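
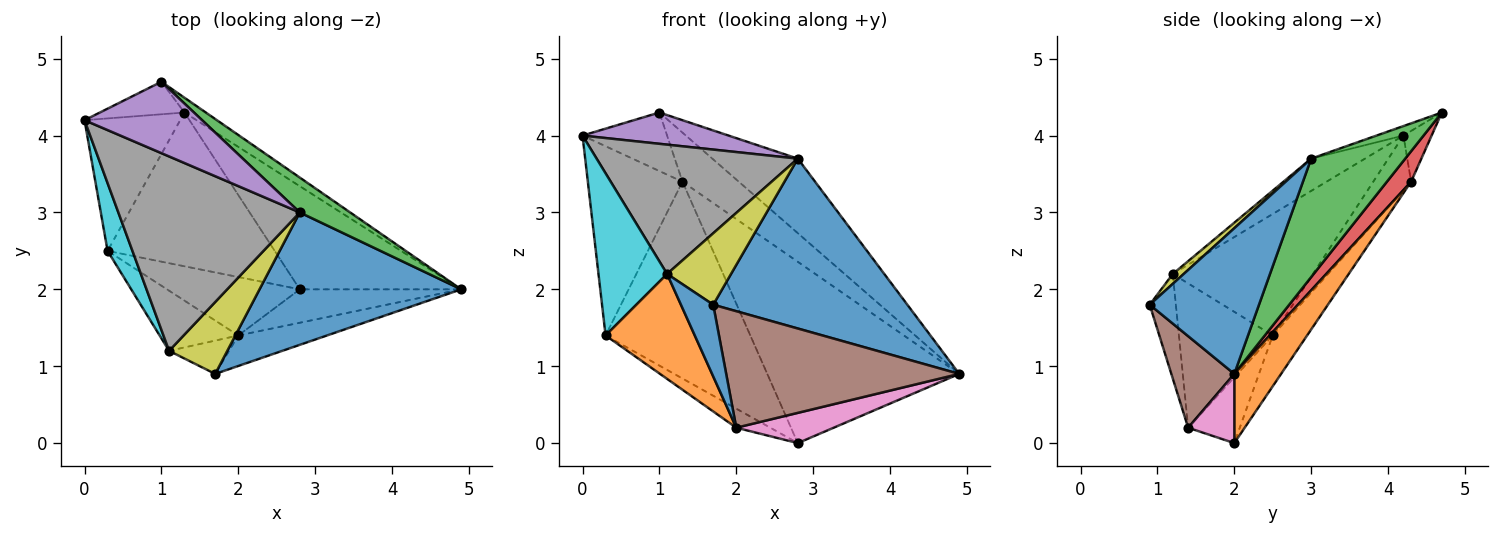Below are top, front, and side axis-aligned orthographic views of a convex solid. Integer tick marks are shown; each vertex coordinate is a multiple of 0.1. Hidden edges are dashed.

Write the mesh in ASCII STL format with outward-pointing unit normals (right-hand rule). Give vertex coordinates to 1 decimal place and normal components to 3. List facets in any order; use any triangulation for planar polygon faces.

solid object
 facet normal 0.406 -0.721 0.562
  outer loop
   vertex 2.8 3.0 3.7
   vertex 1.7 0.9 1.8
   vertex 4.9 2.0 0.9
  endloop
 endfacet
 facet normal 0.207 0.850 -0.484
  outer loop
   vertex 1.3 4.3 3.4
   vertex 4.9 2.0 0.9
   vertex 2.8 2.0 0.0
  endloop
 endfacet
 facet normal -0.311 0.778 -0.545
  outer loop
   vertex 1.3 4.3 3.4
   vertex 0.3 2.5 1.4
   vertex 0.0 4.2 4.0
  endloop
 endfacet
 facet normal -0.184 0.775 -0.605
  outer loop
   vertex 1.3 4.3 3.4
   vertex 2.8 2.0 0.0
   vertex 0.3 2.5 1.4
  endloop
 endfacet
 facet normal -0.426 0.281 -0.860
  outer loop
   vertex 2.0 1.4 0.2
   vertex 0.3 2.5 1.4
   vertex 2.8 2.0 0.0
  endloop
 endfacet
 facet normal 0.253 -0.936 -0.245
  outer loop
   vertex 2.0 1.4 0.2
   vertex 4.9 2.0 0.9
   vertex 1.7 0.9 1.8
  endloop
 endfacet
 facet normal 0.303 -0.639 -0.707
  outer loop
   vertex 2.0 1.4 0.2
   vertex 2.8 2.0 0.0
   vertex 4.9 2.0 0.9
  endloop
 endfacet
 facet normal -0.147 -0.548 0.824
  outer loop
   vertex 1.1 1.2 2.2
   vertex 2.8 3.0 3.7
   vertex 0.0 4.2 4.0
  endloop
 endfacet
 facet normal 0.120 -0.700 0.704
  outer loop
   vertex 1.1 1.2 2.2
   vertex 1.7 0.9 1.8
   vertex 2.8 3.0 3.7
  endloop
 endfacet
 facet normal -0.883 -0.432 0.181
  outer loop
   vertex 1.1 1.2 2.2
   vertex 0.0 4.2 4.0
   vertex 0.3 2.5 1.4
  endloop
 endfacet
 facet normal -0.592 -0.731 -0.339
  outer loop
   vertex 1.1 1.2 2.2
   vertex 2.0 1.4 0.2
   vertex 1.7 0.9 1.8
  endloop
 endfacet
 facet normal -0.674 -0.641 -0.367
  outer loop
   vertex 1.1 1.2 2.2
   vertex 0.3 2.5 1.4
   vertex 2.0 1.4 0.2
  endloop
 endfacet
 facet normal 0.706 0.641 0.300
  outer loop
   vertex 1.0 4.7 4.3
   vertex 2.8 3.0 3.7
   vertex 4.9 2.0 0.9
  endloop
 endfacet
 facet normal 0.381 0.885 -0.267
  outer loop
   vertex 1.0 4.7 4.3
   vertex 4.9 2.0 0.9
   vertex 1.3 4.3 3.4
  endloop
 endfacet
 facet normal -0.074 -0.400 0.913
  outer loop
   vertex 1.0 4.7 4.3
   vertex 0.0 4.2 4.0
   vertex 2.8 3.0 3.7
  endloop
 endfacet
 facet normal -0.280 0.839 -0.466
  outer loop
   vertex 1.0 4.7 4.3
   vertex 1.3 4.3 3.4
   vertex 0.0 4.2 4.0
  endloop
 endfacet
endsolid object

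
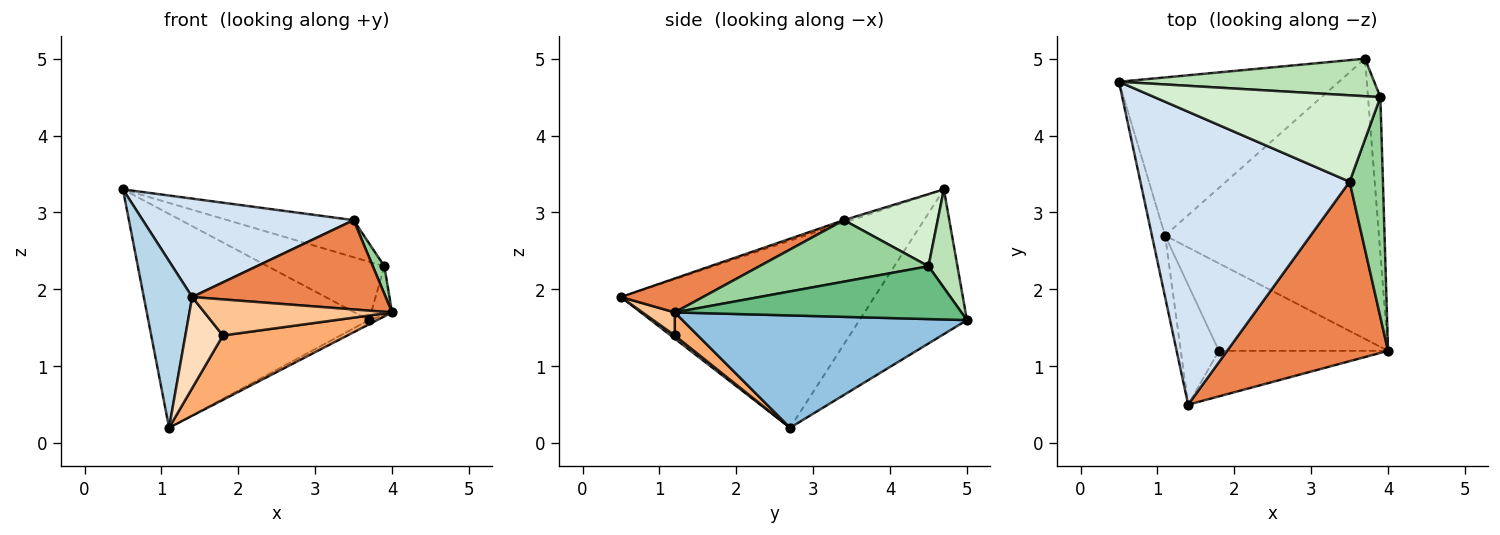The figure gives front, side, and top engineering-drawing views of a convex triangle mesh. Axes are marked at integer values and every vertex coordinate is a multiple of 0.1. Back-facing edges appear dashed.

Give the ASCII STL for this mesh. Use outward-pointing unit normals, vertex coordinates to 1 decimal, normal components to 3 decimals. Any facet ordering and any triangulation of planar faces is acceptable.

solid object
 facet normal -0.364 0.749 -0.554
  outer loop
   vertex 1.1 2.7 0.2
   vertex 0.5 4.7 3.3
   vertex 3.7 5.0 1.6
  endloop
 endfacet
 facet normal 0.465 0.013 -0.885
  outer loop
   vertex 1.1 2.7 0.2
   vertex 3.7 5.0 1.6
   vertex 4.0 1.2 1.7
  endloop
 endfacet
 facet normal -0.980 -0.187 -0.069
  outer loop
   vertex 1.4 0.5 1.9
   vertex 0.5 4.7 3.3
   vertex 1.1 2.7 0.2
  endloop
 endfacet
 facet normal -0.012 -0.318 0.948
  outer loop
   vertex 3.5 3.4 2.9
   vertex 0.5 4.7 3.3
   vertex 1.4 0.5 1.9
  endloop
 endfacet
 facet normal 0.186 -0.438 0.880
  outer loop
   vertex 3.5 3.4 2.9
   vertex 1.4 0.5 1.9
   vertex 4.0 1.2 1.7
  endloop
 endfacet
 facet normal 0.109 -0.589 -0.800
  outer loop
   vertex 1.8 1.2 1.4
   vertex 1.1 2.7 0.2
   vertex 4.0 1.2 1.7
  endloop
 endfacet
 facet normal 0.106 -0.617 -0.779
  outer loop
   vertex 1.8 1.2 1.4
   vertex 4.0 1.2 1.7
   vertex 1.4 0.5 1.9
  endloop
 endfacet
 facet normal 0.066 -0.605 -0.794
  outer loop
   vertex 1.8 1.2 1.4
   vertex 1.4 0.5 1.9
   vertex 1.1 2.7 0.2
  endloop
 endfacet
 facet normal 0.971 0.071 -0.227
  outer loop
   vertex 3.9 4.5 2.3
   vertex 4.0 1.2 1.7
   vertex 3.7 5.0 1.6
  endloop
 endfacet
 facet normal 0.878 -0.060 0.475
  outer loop
   vertex 3.9 4.5 2.3
   vertex 3.5 3.4 2.9
   vertex 4.0 1.2 1.7
  endloop
 endfacet
 facet normal 0.204 0.823 0.530
  outer loop
   vertex 3.9 4.5 2.3
   vertex 3.7 5.0 1.6
   vertex 0.5 4.7 3.3
  endloop
 endfacet
 facet normal 0.282 0.379 0.882
  outer loop
   vertex 3.9 4.5 2.3
   vertex 0.5 4.7 3.3
   vertex 3.5 3.4 2.9
  endloop
 endfacet
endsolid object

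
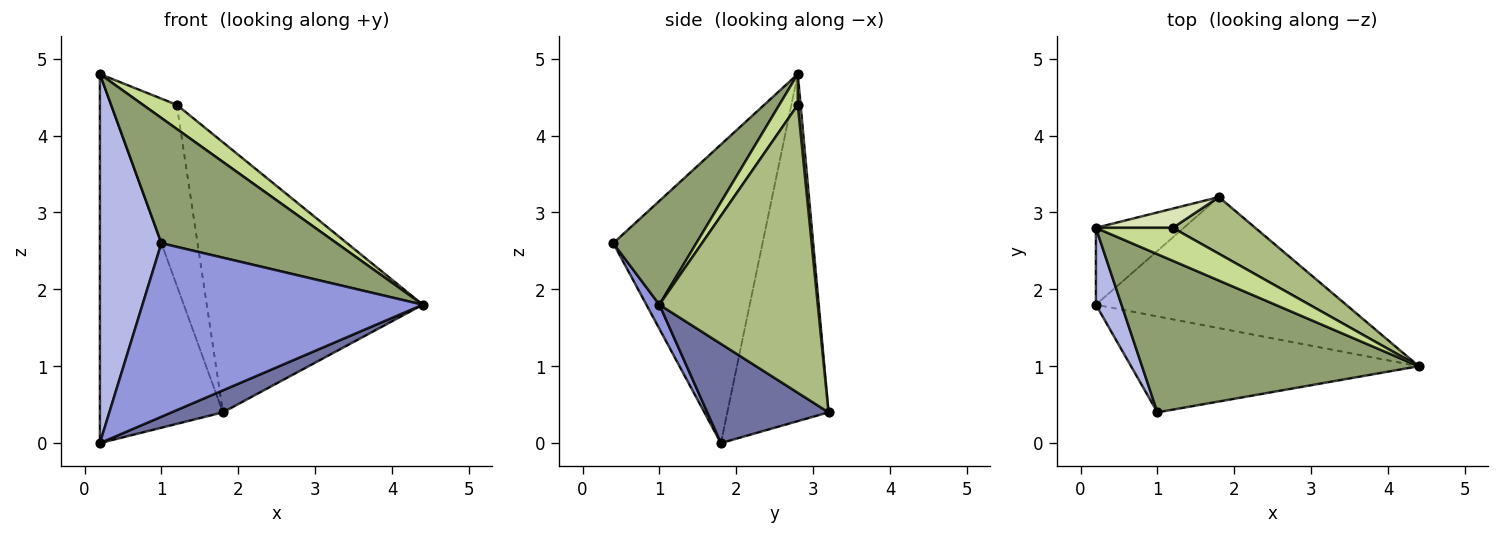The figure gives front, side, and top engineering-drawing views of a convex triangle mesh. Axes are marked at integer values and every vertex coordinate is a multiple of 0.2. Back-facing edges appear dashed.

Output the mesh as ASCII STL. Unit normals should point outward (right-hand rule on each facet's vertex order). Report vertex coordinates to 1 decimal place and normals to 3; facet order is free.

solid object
 facet normal 0.364 -0.154 -0.918
  outer loop
   vertex 1.8 3.2 0.4
   vertex 4.4 1.0 1.8
   vertex 0.2 1.8 0.0
  endloop
 endfacet
 facet normal -0.627 0.762 -0.159
  outer loop
   vertex 0.2 2.8 4.8
   vertex 1.8 3.2 0.4
   vertex 0.2 1.8 0.0
  endloop
 endfacet
 facet normal 0.041 -0.874 -0.483
  outer loop
   vertex 1.0 0.4 2.6
   vertex 0.2 1.8 0.0
   vertex 4.4 1.0 1.8
  endloop
 endfacet
 facet normal -0.922 -0.380 0.079
  outer loop
   vertex 1.0 0.4 2.6
   vertex 0.2 2.8 4.8
   vertex 0.2 1.8 0.0
  endloop
 endfacet
 facet normal 0.282 -0.595 0.752
  outer loop
   vertex 1.0 0.4 2.6
   vertex 4.4 1.0 1.8
   vertex 0.2 2.8 4.8
  endloop
 endfacet
 facet normal 0.583 0.795 0.167
  outer loop
   vertex 1.2 2.8 4.4
   vertex 4.4 1.0 1.8
   vertex 1.8 3.2 0.4
  endloop
 endfacet
 facet normal 0.307 -0.563 0.767
  outer loop
   vertex 1.2 2.8 4.4
   vertex 0.2 2.8 4.8
   vertex 4.4 1.0 1.8
  endloop
 endfacet
 facet normal 0.042 0.993 0.106
  outer loop
   vertex 1.2 2.8 4.4
   vertex 1.8 3.2 0.4
   vertex 0.2 2.8 4.8
  endloop
 endfacet
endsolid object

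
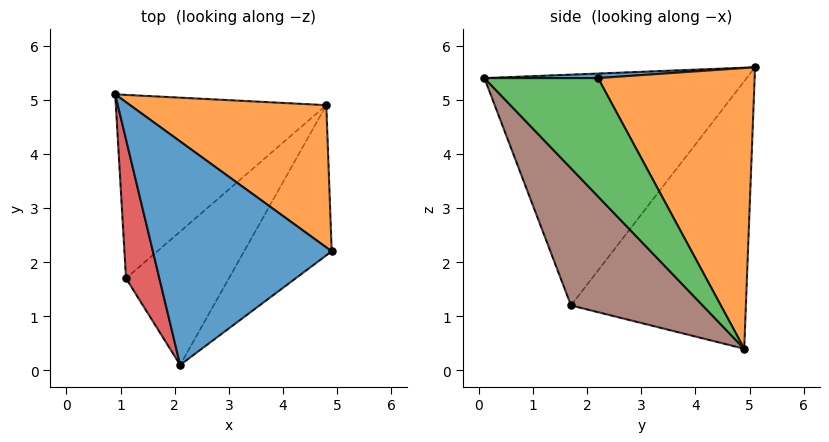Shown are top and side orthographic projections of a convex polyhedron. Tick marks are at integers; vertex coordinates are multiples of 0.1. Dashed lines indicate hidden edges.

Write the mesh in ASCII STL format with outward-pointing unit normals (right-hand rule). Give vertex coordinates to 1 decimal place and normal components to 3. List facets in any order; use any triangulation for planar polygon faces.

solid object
 facet normal 0.025 -0.034 0.999
  outer loop
   vertex 2.1 0.1 5.4
   vertex 4.9 2.2 5.4
   vertex 0.9 5.1 5.6
  endloop
 endfacet
 facet normal 0.554 0.737 0.387
  outer loop
   vertex 4.8 4.9 0.4
   vertex 0.9 5.1 5.6
   vertex 4.9 2.2 5.4
  endloop
 endfacet
 facet normal 0.548 -0.731 -0.406
  outer loop
   vertex 4.8 4.9 0.4
   vertex 4.9 2.2 5.4
   vertex 2.1 0.1 5.4
  endloop
 endfacet
 facet normal -0.962 -0.236 0.139
  outer loop
   vertex 1.1 1.7 1.2
   vertex 2.1 0.1 5.4
   vertex 0.9 5.1 5.6
  endloop
 endfacet
 facet normal -0.627 0.602 -0.494
  outer loop
   vertex 1.1 1.7 1.2
   vertex 0.9 5.1 5.6
   vertex 4.8 4.9 0.4
  endloop
 endfacet
 facet normal 0.545 -0.732 -0.409
  outer loop
   vertex 1.1 1.7 1.2
   vertex 4.8 4.9 0.4
   vertex 2.1 0.1 5.4
  endloop
 endfacet
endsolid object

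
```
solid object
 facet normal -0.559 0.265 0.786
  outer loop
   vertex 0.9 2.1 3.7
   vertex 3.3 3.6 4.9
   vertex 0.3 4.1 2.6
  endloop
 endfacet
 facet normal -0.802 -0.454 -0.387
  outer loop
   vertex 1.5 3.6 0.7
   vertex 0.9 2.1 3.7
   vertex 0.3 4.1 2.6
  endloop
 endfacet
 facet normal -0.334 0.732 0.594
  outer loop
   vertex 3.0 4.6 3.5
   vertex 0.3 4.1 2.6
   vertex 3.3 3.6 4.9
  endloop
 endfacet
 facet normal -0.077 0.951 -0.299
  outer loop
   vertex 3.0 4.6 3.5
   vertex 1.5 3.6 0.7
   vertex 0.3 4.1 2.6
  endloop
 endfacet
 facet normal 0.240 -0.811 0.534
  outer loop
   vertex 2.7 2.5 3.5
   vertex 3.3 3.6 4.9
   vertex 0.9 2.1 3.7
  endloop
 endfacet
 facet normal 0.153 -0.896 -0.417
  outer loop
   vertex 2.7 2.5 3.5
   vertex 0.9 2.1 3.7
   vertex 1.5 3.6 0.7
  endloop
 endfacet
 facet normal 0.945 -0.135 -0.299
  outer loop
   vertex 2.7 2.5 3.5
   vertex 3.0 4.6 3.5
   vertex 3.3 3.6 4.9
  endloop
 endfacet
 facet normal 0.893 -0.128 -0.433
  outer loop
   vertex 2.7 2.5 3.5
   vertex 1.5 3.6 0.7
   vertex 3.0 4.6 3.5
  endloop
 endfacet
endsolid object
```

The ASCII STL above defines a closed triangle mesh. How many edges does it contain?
12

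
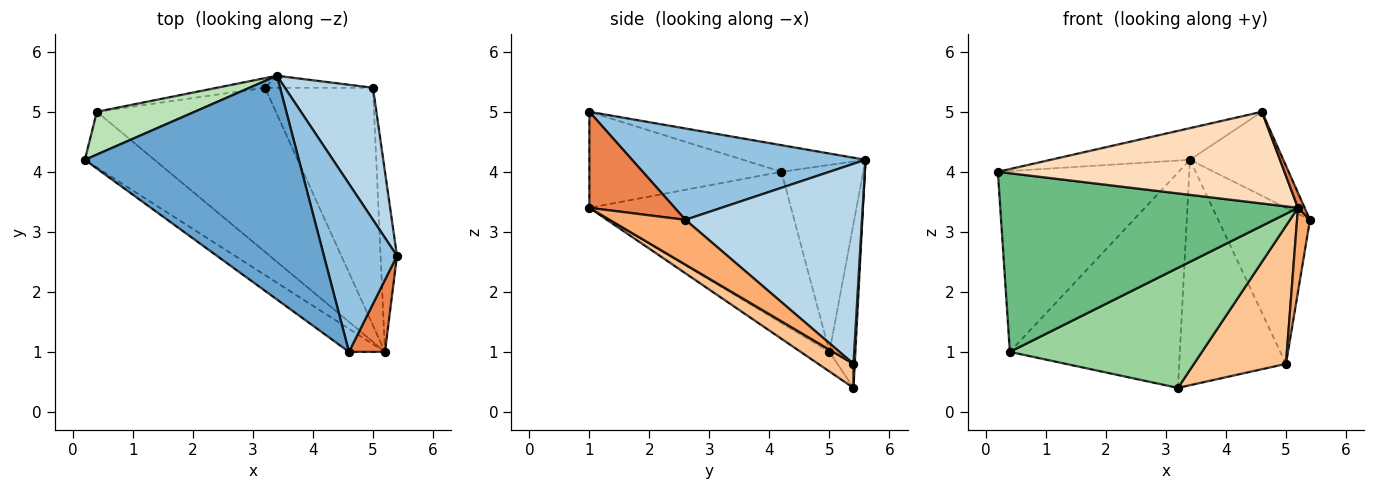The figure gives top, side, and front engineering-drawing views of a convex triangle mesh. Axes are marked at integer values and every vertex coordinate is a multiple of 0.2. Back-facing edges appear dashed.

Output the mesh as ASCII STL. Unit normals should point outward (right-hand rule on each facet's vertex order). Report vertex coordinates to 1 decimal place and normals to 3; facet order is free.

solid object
 facet normal -0.122 0.139 0.983
  outer loop
   vertex 4.6 1.0 5.0
   vertex 3.4 5.6 4.2
   vertex 0.2 4.2 4.0
  endloop
 endfacet
 facet normal 0.745 0.298 0.596
  outer loop
   vertex 4.6 1.0 5.0
   vertex 5.4 2.6 3.2
   vertex 3.4 5.6 4.2
  endloop
 endfacet
 facet normal 0.826 0.430 0.364
  outer loop
   vertex 5.0 5.4 0.8
   vertex 3.4 5.6 4.2
   vertex 5.4 2.6 3.2
  endloop
 endfacet
 facet normal 0.012 0.999 -0.053
  outer loop
   vertex 5.0 5.4 0.8
   vertex 3.2 5.4 0.4
   vertex 3.4 5.6 4.2
  endloop
 endfacet
 facet normal 0.934 -0.073 0.350
  outer loop
   vertex 5.2 1.0 3.4
   vertex 5.4 2.6 3.2
   vertex 4.6 1.0 5.0
  endloop
 endfacet
 facet normal 0.927 -0.158 -0.339
  outer loop
   vertex 5.2 1.0 3.4
   vertex 5.0 5.4 0.8
   vertex 5.4 2.6 3.2
  endloop
 endfacet
 facet normal 0.189 -0.493 -0.849
  outer loop
   vertex 5.2 1.0 3.4
   vertex 3.2 5.4 0.4
   vertex 5.0 5.4 0.8
  endloop
 endfacet
 facet normal -0.545 -0.813 -0.204
  outer loop
   vertex 5.2 1.0 3.4
   vertex 4.6 1.0 5.0
   vertex 0.2 4.2 4.0
  endloop
 endfacet
 facet normal -0.543 -0.802 -0.250
  outer loop
   vertex 0.4 5.0 1.0
   vertex 5.2 1.0 3.4
   vertex 0.2 4.2 4.0
  endloop
 endfacet
 facet normal -0.088 -0.588 -0.804
  outer loop
   vertex 0.4 5.0 1.0
   vertex 3.2 5.4 0.4
   vertex 5.2 1.0 3.4
  endloop
 endfacet
 facet normal -0.403 0.891 0.211
  outer loop
   vertex 0.4 5.0 1.0
   vertex 0.2 4.2 4.0
   vertex 3.4 5.6 4.2
  endloop
 endfacet
 facet normal -0.151 0.988 -0.044
  outer loop
   vertex 0.4 5.0 1.0
   vertex 3.4 5.6 4.2
   vertex 3.2 5.4 0.4
  endloop
 endfacet
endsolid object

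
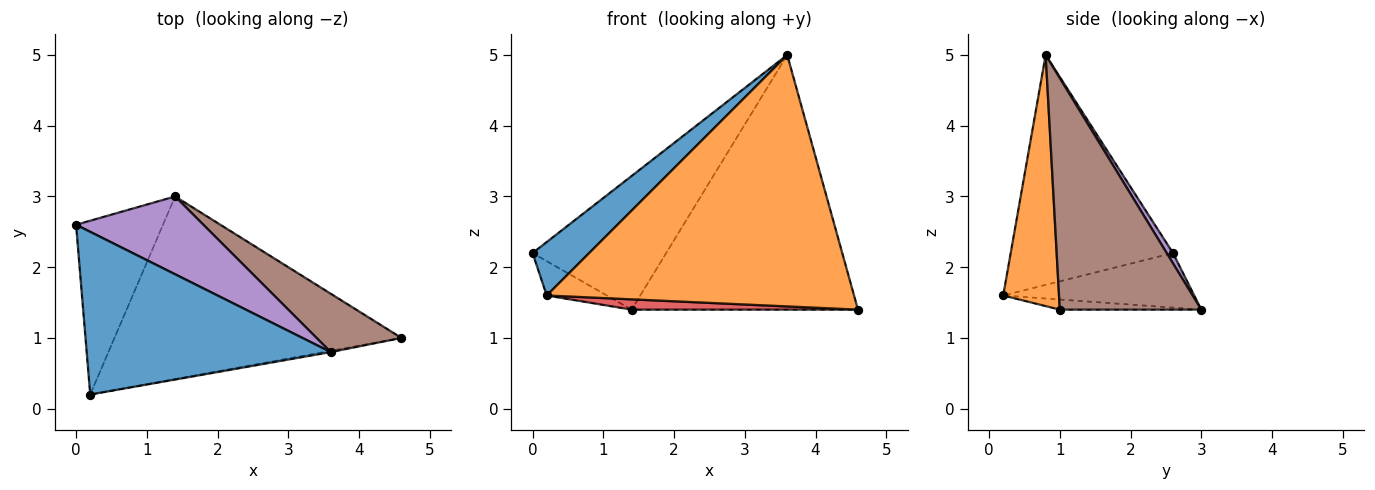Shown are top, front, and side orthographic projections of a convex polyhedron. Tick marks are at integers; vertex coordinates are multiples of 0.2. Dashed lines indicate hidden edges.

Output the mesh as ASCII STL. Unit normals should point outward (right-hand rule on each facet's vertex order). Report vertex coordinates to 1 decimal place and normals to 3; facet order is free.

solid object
 facet normal -0.667 -0.233 0.708
  outer loop
   vertex 3.6 0.8 5.0
   vertex 0.0 2.6 2.2
   vertex 0.2 0.2 1.6
  endloop
 endfacet
 facet normal 0.179 -0.984 -0.005
  outer loop
   vertex 3.6 0.8 5.0
   vertex 0.2 0.2 1.6
   vertex 4.6 1.0 1.4
  endloop
 endfacet
 facet normal -0.524 0.165 -0.835
  outer loop
   vertex 1.4 3.0 1.4
   vertex 0.2 0.2 1.6
   vertex 0.0 2.6 2.2
  endloop
 endfacet
 facet normal -0.035 -0.056 -0.998
  outer loop
   vertex 1.4 3.0 1.4
   vertex 4.6 1.0 1.4
   vertex 0.2 0.2 1.6
  endloop
 endfacet
 facet normal 0.041 0.863 0.503
  outer loop
   vertex 1.4 3.0 1.4
   vertex 0.0 2.6 2.2
   vertex 3.6 0.8 5.0
  endloop
 endfacet
 facet normal 0.520 0.832 0.191
  outer loop
   vertex 1.4 3.0 1.4
   vertex 3.6 0.8 5.0
   vertex 4.6 1.0 1.4
  endloop
 endfacet
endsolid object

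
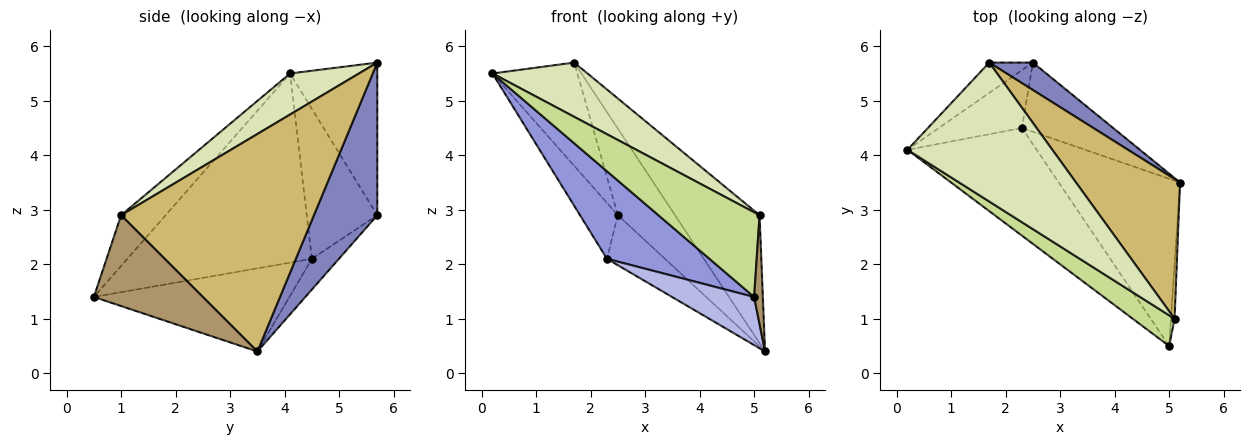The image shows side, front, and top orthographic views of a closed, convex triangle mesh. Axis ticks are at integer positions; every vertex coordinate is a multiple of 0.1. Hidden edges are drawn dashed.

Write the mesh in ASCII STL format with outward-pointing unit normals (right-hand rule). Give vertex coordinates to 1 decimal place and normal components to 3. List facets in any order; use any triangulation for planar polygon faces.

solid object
 facet normal -0.702 0.683 -0.201
  outer loop
   vertex 2.5 5.7 2.9
   vertex 0.2 4.1 5.5
   vertex 1.7 5.7 5.7
  endloop
 endfacet
 facet normal 0.726 0.655 0.207
  outer loop
   vertex 2.5 5.7 2.9
   vertex 1.7 5.7 5.7
   vertex 5.2 3.5 0.4
  endloop
 endfacet
 facet normal -0.751 -0.417 -0.513
  outer loop
   vertex 2.3 4.5 2.1
   vertex 5.0 0.5 1.4
   vertex 0.2 4.1 5.5
  endloop
 endfacet
 facet normal -0.550 -0.231 -0.803
  outer loop
   vertex 2.3 4.5 2.1
   vertex 5.2 3.5 0.4
   vertex 5.0 0.5 1.4
  endloop
 endfacet
 facet normal -0.792 0.425 -0.439
  outer loop
   vertex 2.3 4.5 2.1
   vertex 0.2 4.1 5.5
   vertex 2.5 5.7 2.9
  endloop
 endfacet
 facet normal -0.263 0.565 -0.782
  outer loop
   vertex 2.3 4.5 2.1
   vertex 2.5 5.7 2.9
   vertex 5.2 3.5 0.4
  endloop
 endfacet
 facet normal -0.382 -0.869 0.315
  outer loop
   vertex 5.1 1.0 2.9
   vertex 0.2 4.1 5.5
   vertex 5.0 0.5 1.4
  endloop
 endfacet
 facet normal 0.255 -0.352 0.901
  outer loop
   vertex 5.1 1.0 2.9
   vertex 1.7 5.7 5.7
   vertex 0.2 4.1 5.5
  endloop
 endfacet
 facet normal 0.996 -0.080 -0.040
  outer loop
   vertex 5.1 1.0 2.9
   vertex 5.0 0.5 1.4
   vertex 5.2 3.5 0.4
  endloop
 endfacet
 facet normal 0.839 0.368 0.401
  outer loop
   vertex 5.1 1.0 2.9
   vertex 5.2 3.5 0.4
   vertex 1.7 5.7 5.7
  endloop
 endfacet
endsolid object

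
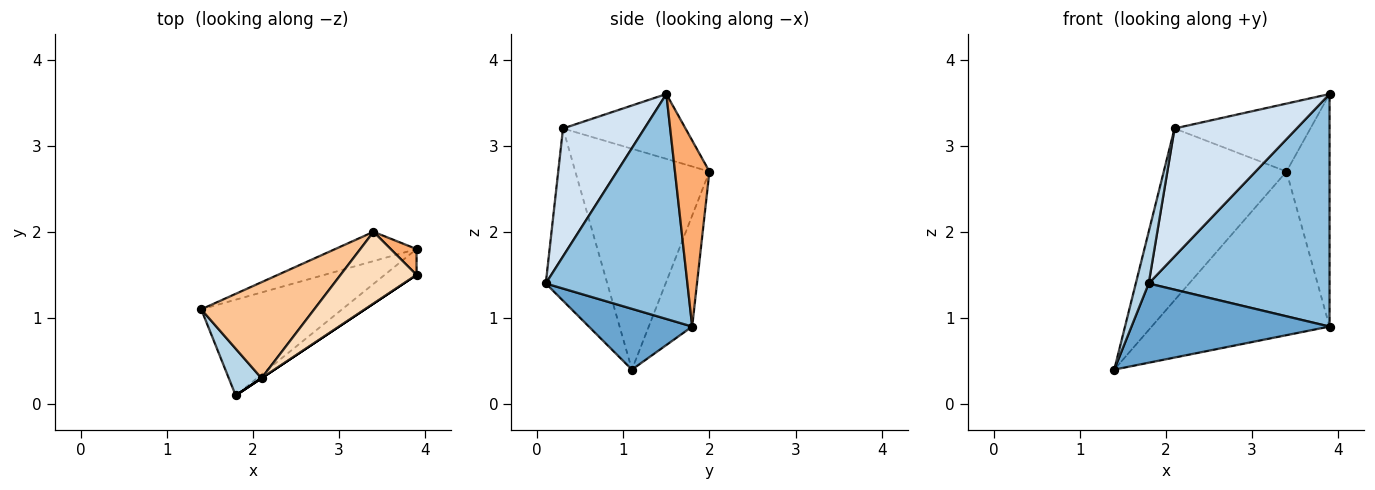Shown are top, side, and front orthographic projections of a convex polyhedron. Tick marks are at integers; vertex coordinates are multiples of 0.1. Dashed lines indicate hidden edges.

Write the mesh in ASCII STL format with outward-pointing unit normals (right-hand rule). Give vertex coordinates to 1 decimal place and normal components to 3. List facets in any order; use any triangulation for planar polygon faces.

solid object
 facet normal 0.316 -0.605 -0.731
  outer loop
   vertex 1.8 0.1 1.4
   vertex 1.4 1.1 0.4
   vertex 3.9 1.8 0.9
  endloop
 endfacet
 facet normal 0.614 -0.784 -0.087
  outer loop
   vertex 3.9 1.5 3.6
   vertex 1.8 0.1 1.4
   vertex 3.9 1.8 0.9
  endloop
 endfacet
 facet normal -0.962 -0.202 0.183
  outer loop
   vertex 2.1 0.3 3.2
   vertex 1.4 1.1 0.4
   vertex 1.8 0.1 1.4
  endloop
 endfacet
 facet normal 0.555 -0.832 0.000
  outer loop
   vertex 2.1 0.3 3.2
   vertex 1.8 0.1 1.4
   vertex 3.9 1.5 3.6
  endloop
 endfacet
 facet normal -0.234 0.957 -0.171
  outer loop
   vertex 3.4 2.0 2.7
   vertex 3.9 1.8 0.9
   vertex 1.4 1.1 0.4
  endloop
 endfacet
 facet normal 0.622 0.778 0.086
  outer loop
   vertex 3.4 2.0 2.7
   vertex 3.9 1.5 3.6
   vertex 3.9 1.8 0.9
  endloop
 endfacet
 facet normal -0.690 0.632 0.353
  outer loop
   vertex 3.4 2.0 2.7
   vertex 1.4 1.1 0.4
   vertex 2.1 0.3 3.2
  endloop
 endfacet
 facet normal -0.527 0.584 0.617
  outer loop
   vertex 3.4 2.0 2.7
   vertex 2.1 0.3 3.2
   vertex 3.9 1.5 3.6
  endloop
 endfacet
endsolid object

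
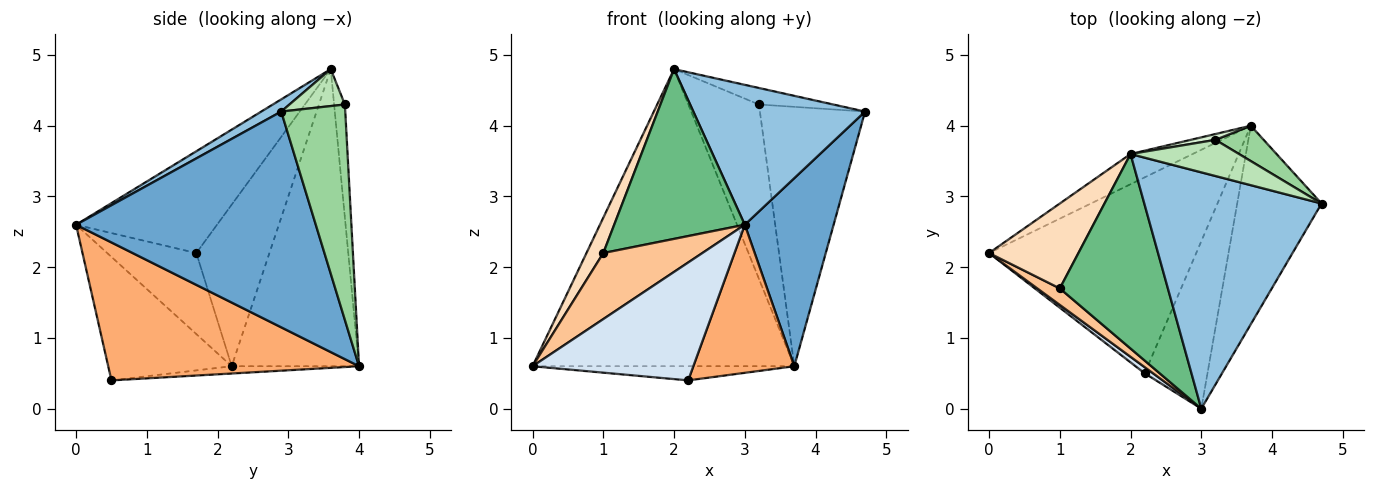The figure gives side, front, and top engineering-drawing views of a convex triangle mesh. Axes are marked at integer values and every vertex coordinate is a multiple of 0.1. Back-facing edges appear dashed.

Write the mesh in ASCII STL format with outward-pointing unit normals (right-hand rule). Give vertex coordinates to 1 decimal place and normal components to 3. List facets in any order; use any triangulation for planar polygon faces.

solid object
 facet normal 0.880 -0.326 -0.344
  outer loop
   vertex 3.7 4.0 0.6
   vertex 4.7 2.9 4.2
   vertex 3.0 0.0 2.6
  endloop
 endfacet
 facet normal 0.059 -0.509 0.859
  outer loop
   vertex 2.0 3.6 4.8
   vertex 3.0 0.0 2.6
   vertex 4.7 2.9 4.2
  endloop
 endfacet
 facet normal -0.436 0.896 -0.091
  outer loop
   vertex 2.0 3.6 4.8
   vertex 3.7 4.0 0.6
   vertex 0.0 2.2 0.6
  endloop
 endfacet
 facet normal -0.609 -0.792 0.041
  outer loop
   vertex 2.2 0.5 0.4
   vertex 3.0 0.0 2.6
   vertex 0.0 2.2 0.6
  endloop
 endfacet
 facet normal -0.035 0.072 -0.997
  outer loop
   vertex 2.2 0.5 0.4
   vertex 0.0 2.2 0.6
   vertex 3.7 4.0 0.6
  endloop
 endfacet
 facet normal 0.855 -0.344 -0.389
  outer loop
   vertex 2.2 0.5 0.4
   vertex 3.7 4.0 0.6
   vertex 3.0 0.0 2.6
  endloop
 endfacet
 facet normal -0.658 -0.731 0.183
  outer loop
   vertex 1.0 1.7 2.2
   vertex 0.0 2.2 0.6
   vertex 3.0 0.0 2.6
  endloop
 endfacet
 facet normal -0.858 -0.198 0.474
  outer loop
   vertex 1.0 1.7 2.2
   vertex 2.0 3.6 4.8
   vertex 0.0 2.2 0.6
  endloop
 endfacet
 facet normal -0.579 -0.536 0.614
  outer loop
   vertex 1.0 1.7 2.2
   vertex 3.0 0.0 2.6
   vertex 2.0 3.6 4.8
  endloop
 endfacet
 facet normal 0.517 0.848 0.116
  outer loop
   vertex 3.2 3.8 4.3
   vertex 4.7 2.9 4.2
   vertex 3.7 4.0 0.6
  endloop
 endfacet
 facet normal 0.296 0.397 0.869
  outer loop
   vertex 3.2 3.8 4.3
   vertex 2.0 3.6 4.8
   vertex 4.7 2.9 4.2
  endloop
 endfacet
 facet normal -0.151 0.988 0.033
  outer loop
   vertex 3.2 3.8 4.3
   vertex 3.7 4.0 0.6
   vertex 2.0 3.6 4.8
  endloop
 endfacet
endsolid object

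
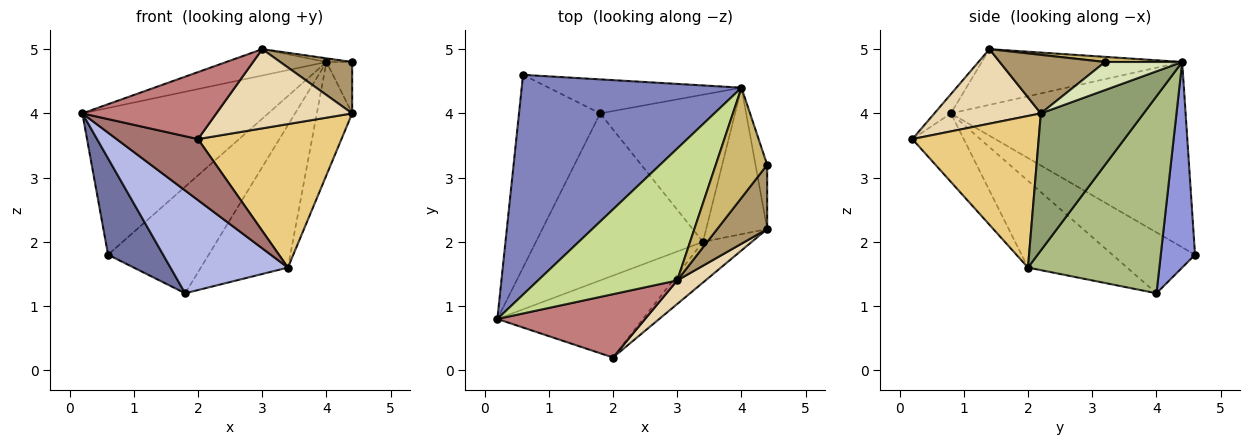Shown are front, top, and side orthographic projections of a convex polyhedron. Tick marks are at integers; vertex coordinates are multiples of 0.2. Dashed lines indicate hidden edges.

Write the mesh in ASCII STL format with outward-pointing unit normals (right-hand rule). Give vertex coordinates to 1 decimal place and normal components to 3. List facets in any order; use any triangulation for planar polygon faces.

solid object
 facet normal -0.557 -0.371 -0.743
  outer loop
   vertex 1.8 4.0 1.2
   vertex 0.2 0.8 4.0
   vertex 0.6 4.6 1.8
  endloop
 endfacet
 facet normal -0.574 0.455 0.681
  outer loop
   vertex 4.0 4.4 4.8
   vertex 0.6 4.6 1.8
   vertex 0.2 0.8 4.0
  endloop
 endfacet
 facet normal 0.308 0.906 -0.289
  outer loop
   vertex 4.0 4.4 4.8
   vertex 1.8 4.0 1.2
   vertex 0.6 4.6 1.8
  endloop
 endfacet
 facet normal -0.404 -0.479 -0.779
  outer loop
   vertex 3.4 2.0 1.6
   vertex 0.2 0.8 4.0
   vertex 1.8 4.0 1.2
  endloop
 endfacet
 facet normal 0.872 0.300 -0.388
  outer loop
   vertex 3.4 2.0 1.6
   vertex 4.0 4.4 4.8
   vertex 4.4 2.2 4.0
  endloop
 endfacet
 facet normal 0.724 0.480 -0.496
  outer loop
   vertex 3.4 2.0 1.6
   vertex 1.8 4.0 1.2
   vertex 4.0 4.4 4.8
  endloop
 endfacet
 facet normal -0.365 0.183 0.913
  outer loop
   vertex 3.0 1.4 5.0
   vertex 4.0 4.4 4.8
   vertex 0.2 0.8 4.0
  endloop
 endfacet
 facet normal 0.882 0.294 -0.368
  outer loop
   vertex 4.4 3.2 4.8
   vertex 4.4 2.2 4.0
   vertex 4.0 4.4 4.8
  endloop
 endfacet
 facet normal 0.675 -0.461 0.576
  outer loop
   vertex 4.4 3.2 4.8
   vertex 3.0 1.4 5.0
   vertex 4.4 2.2 4.0
  endloop
 endfacet
 facet normal 0.099 0.033 0.994
  outer loop
   vertex 4.4 3.2 4.8
   vertex 4.0 4.4 4.8
   vertex 3.0 1.4 5.0
  endloop
 endfacet
 facet normal 0.646 -0.734 -0.208
  outer loop
   vertex 2.0 0.2 3.6
   vertex 3.4 2.0 1.6
   vertex 4.4 2.2 4.0
  endloop
 endfacet
 facet normal 0.601 -0.766 0.228
  outer loop
   vertex 2.0 0.2 3.6
   vertex 4.4 2.2 4.0
   vertex 3.0 1.4 5.0
  endloop
 endfacet
 facet normal -0.353 -0.559 -0.750
  outer loop
   vertex 2.0 0.2 3.6
   vertex 0.2 0.8 4.0
   vertex 3.4 2.0 1.6
  endloop
 endfacet
 facet normal -0.089 -0.724 0.684
  outer loop
   vertex 2.0 0.2 3.6
   vertex 3.0 1.4 5.0
   vertex 0.2 0.8 4.0
  endloop
 endfacet
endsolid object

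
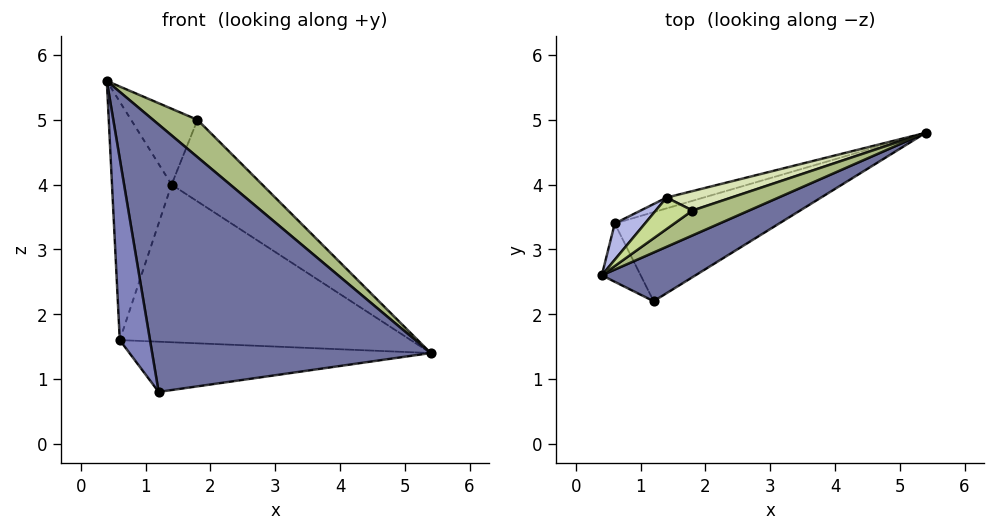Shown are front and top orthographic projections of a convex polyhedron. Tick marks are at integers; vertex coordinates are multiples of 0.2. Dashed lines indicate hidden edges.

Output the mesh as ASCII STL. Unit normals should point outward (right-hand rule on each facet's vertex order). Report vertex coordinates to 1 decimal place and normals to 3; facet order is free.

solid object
 facet normal 0.504 -0.850 0.155
  outer loop
   vertex 1.2 2.2 0.8
   vertex 5.4 4.8 1.4
   vertex 0.4 2.6 5.6
  endloop
 endfacet
 facet normal -0.918 -0.378 -0.121
  outer loop
   vertex 0.6 3.4 1.6
   vertex 1.2 2.2 0.8
   vertex 0.4 2.6 5.6
  endloop
 endfacet
 facet normal -0.177 0.483 -0.857
  outer loop
   vertex 0.6 3.4 1.6
   vertex 5.4 4.8 1.4
   vertex 1.2 2.2 0.8
  endloop
 endfacet
 facet normal -0.687 0.718 0.109
  outer loop
   vertex 1.4 3.8 4.0
   vertex 0.6 3.4 1.6
   vertex 0.4 2.6 5.6
  endloop
 endfacet
 facet normal -0.282 0.957 -0.066
  outer loop
   vertex 1.4 3.8 4.0
   vertex 5.4 4.8 1.4
   vertex 0.6 3.4 1.6
  endloop
 endfacet
 facet normal 0.640 -0.640 0.426
  outer loop
   vertex 1.8 3.6 5.0
   vertex 0.4 2.6 5.6
   vertex 5.4 4.8 1.4
  endloop
 endfacet
 facet normal -0.444 0.828 0.343
  outer loop
   vertex 1.8 3.6 5.0
   vertex 1.4 3.8 4.0
   vertex 0.4 2.6 5.6
  endloop
 endfacet
 facet normal -0.092 0.969 0.231
  outer loop
   vertex 1.8 3.6 5.0
   vertex 5.4 4.8 1.4
   vertex 1.4 3.8 4.0
  endloop
 endfacet
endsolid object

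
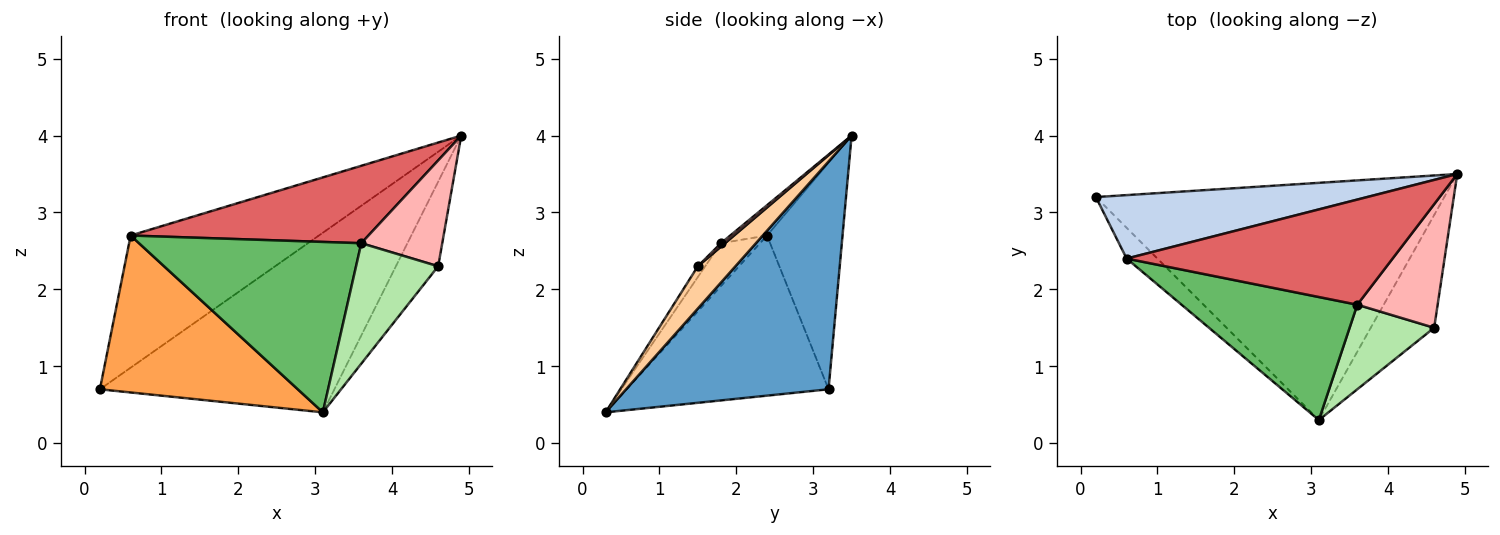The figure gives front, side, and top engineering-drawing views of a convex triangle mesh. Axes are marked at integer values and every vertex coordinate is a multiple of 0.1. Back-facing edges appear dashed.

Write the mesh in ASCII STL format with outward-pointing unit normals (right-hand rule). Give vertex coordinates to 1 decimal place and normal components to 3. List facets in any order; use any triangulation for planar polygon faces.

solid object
 facet normal 0.462 0.535 -0.707
  outer loop
   vertex 3.1 0.3 0.4
   vertex 0.2 3.2 0.7
   vertex 4.9 3.5 4.0
  endloop
 endfacet
 facet normal -0.340 0.848 0.407
  outer loop
   vertex 0.6 2.4 2.7
   vertex 4.9 3.5 4.0
   vertex 0.2 3.2 0.7
  endloop
 endfacet
 facet normal -0.708 -0.693 -0.136
  outer loop
   vertex 0.6 2.4 2.7
   vertex 0.2 3.2 0.7
   vertex 3.1 0.3 0.4
  endloop
 endfacet
 facet normal 0.471 0.529 -0.706
  outer loop
   vertex 4.6 1.5 2.3
   vertex 3.1 0.3 0.4
   vertex 4.9 3.5 4.0
  endloop
 endfacet
 facet normal -0.141 -0.803 0.579
  outer loop
   vertex 3.6 1.8 2.6
   vertex 0.6 2.4 2.7
   vertex 3.1 0.3 0.4
  endloop
 endfacet
 facet normal -0.073 -0.816 0.573
  outer loop
   vertex 3.6 1.8 2.6
   vertex 3.1 0.3 0.4
   vertex 4.6 1.5 2.3
  endloop
 endfacet
 facet normal -0.091 -0.590 0.802
  outer loop
   vertex 3.6 1.8 2.6
   vertex 4.9 3.5 4.0
   vertex 0.6 2.4 2.7
  endloop
 endfacet
 facet normal 0.033 -0.650 0.759
  outer loop
   vertex 3.6 1.8 2.6
   vertex 4.6 1.5 2.3
   vertex 4.9 3.5 4.0
  endloop
 endfacet
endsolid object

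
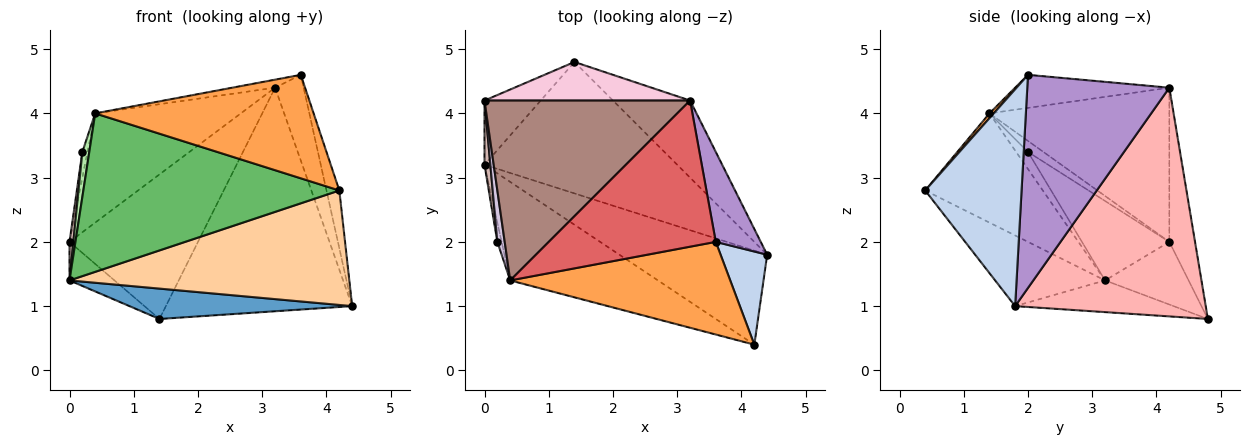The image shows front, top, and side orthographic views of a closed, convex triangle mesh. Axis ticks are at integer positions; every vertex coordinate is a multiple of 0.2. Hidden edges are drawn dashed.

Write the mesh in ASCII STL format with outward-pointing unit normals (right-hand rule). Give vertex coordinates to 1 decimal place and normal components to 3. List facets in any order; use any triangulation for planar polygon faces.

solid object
 facet normal -0.158 -0.222 -0.962
  outer loop
   vertex 1.4 4.8 0.8
   vertex 4.4 1.8 1.0
   vertex 0.0 3.2 1.4
  endloop
 endfacet
 facet normal 0.969 0.129 0.208
  outer loop
   vertex 4.2 0.4 2.8
   vertex 4.4 1.8 1.0
   vertex 3.6 2.0 4.6
  endloop
 endfacet
 facet normal 0.015 -0.745 0.667
  outer loop
   vertex 4.2 0.4 2.8
   vertex 3.6 2.0 4.6
   vertex 0.4 1.4 4.0
  endloop
 endfacet
 facet normal -0.290 -0.739 -0.607
  outer loop
   vertex 4.2 0.4 2.8
   vertex 0.0 3.2 1.4
   vertex 4.4 1.8 1.0
  endloop
 endfacet
 facet normal -0.364 -0.791 -0.492
  outer loop
   vertex 4.2 0.4 2.8
   vertex 0.4 1.4 4.0
   vertex 0.0 3.2 1.4
  endloop
 endfacet
 facet normal -0.844 -0.493 -0.211
  outer loop
   vertex 0.2 2.0 3.4
   vertex 0.0 3.2 1.4
   vertex 0.4 1.4 4.0
  endloop
 endfacet
 facet normal -0.194 0.054 0.980
  outer loop
   vertex 3.2 4.2 4.4
   vertex 0.4 1.4 4.0
   vertex 3.6 2.0 4.6
  endloop
 endfacet
 facet normal 0.695 0.680 -0.234
  outer loop
   vertex 3.2 4.2 4.4
   vertex 4.4 1.8 1.0
   vertex 1.4 4.8 0.8
  endloop
 endfacet
 facet normal 0.960 0.193 0.203
  outer loop
   vertex 3.2 4.2 4.4
   vertex 3.6 2.0 4.6
   vertex 4.4 1.8 1.0
  endloop
 endfacet
 facet normal -0.802 0.267 0.535
  outer loop
   vertex 0.0 4.2 2.0
   vertex 0.2 2.0 3.4
   vertex 0.4 1.4 4.0
  endloop
 endfacet
 facet normal -0.540 0.437 0.720
  outer loop
   vertex 0.0 4.2 2.0
   vertex 0.4 1.4 4.0
   vertex 3.2 4.2 4.4
  endloop
 endfacet
 facet normal -0.996 -0.044 0.073
  outer loop
   vertex 0.0 4.2 2.0
   vertex 0.0 3.2 1.4
   vertex 0.2 2.0 3.4
  endloop
 endfacet
 facet normal -0.691 0.372 -0.620
  outer loop
   vertex 0.0 4.2 2.0
   vertex 1.4 4.8 0.8
   vertex 0.0 3.2 1.4
  endloop
 endfacet
 facet normal -0.190 0.949 0.253
  outer loop
   vertex 0.0 4.2 2.0
   vertex 3.2 4.2 4.4
   vertex 1.4 4.8 0.8
  endloop
 endfacet
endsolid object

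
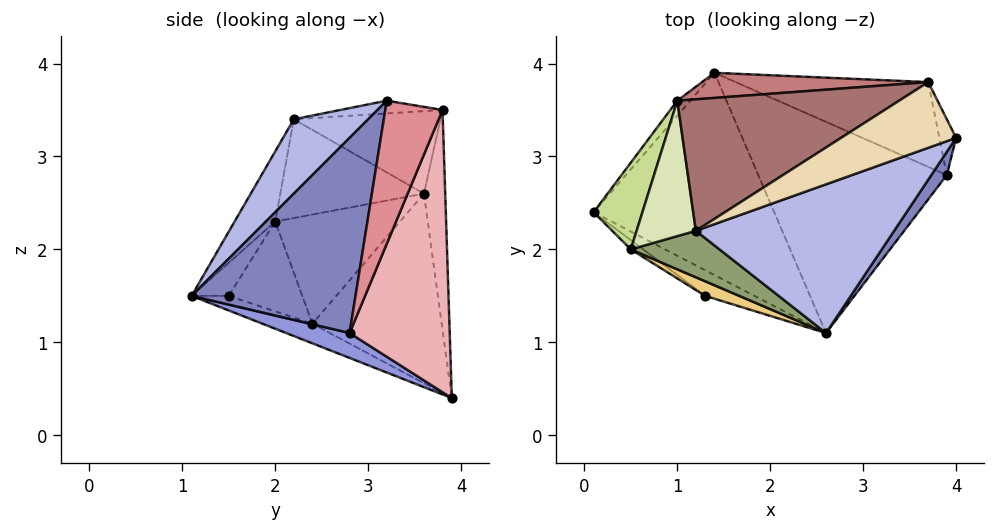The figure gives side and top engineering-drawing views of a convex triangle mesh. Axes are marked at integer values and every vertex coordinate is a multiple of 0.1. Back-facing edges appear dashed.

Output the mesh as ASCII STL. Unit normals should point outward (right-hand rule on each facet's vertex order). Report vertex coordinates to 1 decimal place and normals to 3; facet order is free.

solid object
 facet normal -0.099 -0.400 -0.911
  outer loop
   vertex 1.4 3.9 0.4
   vertex 2.6 1.1 1.5
   vertex 0.1 2.4 1.2
  endloop
 endfacet
 facet normal 0.800 -0.597 0.063
  outer loop
   vertex 3.9 2.8 1.1
   vertex 4.0 3.2 3.6
   vertex 2.6 1.1 1.5
  endloop
 endfacet
 facet normal 0.124 -0.316 -0.941
  outer loop
   vertex 3.9 2.8 1.1
   vertex 2.6 1.1 1.5
   vertex 1.4 3.9 0.4
  endloop
 endfacet
 facet normal 0.228 -0.760 0.608
  outer loop
   vertex 1.2 2.2 3.4
   vertex 2.6 1.1 1.5
   vertex 4.0 3.2 3.6
  endloop
 endfacet
 facet normal -0.262 -0.906 0.332
  outer loop
   vertex 0.5 2.0 2.3
   vertex 2.6 1.1 1.5
   vertex 1.2 2.2 3.4
  endloop
 endfacet
 facet normal -0.768 0.638 -0.053
  outer loop
   vertex 1.0 3.6 2.6
   vertex 1.4 3.9 0.4
   vertex 0.1 2.4 1.2
  endloop
 endfacet
 facet normal -0.894 0.204 0.399
  outer loop
   vertex 1.0 3.6 2.6
   vertex 0.1 2.4 1.2
   vertex 0.5 2.0 2.3
  endloop
 endfacet
 facet normal -0.845 0.169 0.507
  outer loop
   vertex 1.0 3.6 2.6
   vertex 0.5 2.0 2.3
   vertex 1.2 2.2 3.4
  endloop
 endfacet
 facet normal -0.150 -0.487 -0.861
  outer loop
   vertex 1.3 1.5 1.5
   vertex 0.1 2.4 1.2
   vertex 2.6 1.1 1.5
  endloop
 endfacet
 facet normal -0.585 -0.807 -0.081
  outer loop
   vertex 1.3 1.5 1.5
   vertex 0.5 2.0 2.3
   vertex 0.1 2.4 1.2
  endloop
 endfacet
 facet normal -0.281 -0.915 0.290
  outer loop
   vertex 1.3 1.5 1.5
   vertex 2.6 1.1 1.5
   vertex 0.5 2.0 2.3
  endloop
 endfacet
 facet normal -0.110 0.110 0.988
  outer loop
   vertex 3.7 3.8 3.5
   vertex 1.2 2.2 3.4
   vertex 4.0 3.2 3.6
  endloop
 endfacet
 facet normal -0.313 0.437 0.843
  outer loop
   vertex 3.7 3.8 3.5
   vertex 1.0 3.6 2.6
   vertex 1.2 2.2 3.4
  endloop
 endfacet
 facet normal -0.111 0.987 0.114
  outer loop
   vertex 3.7 3.8 3.5
   vertex 1.4 3.9 0.4
   vertex 1.0 3.6 2.6
  endloop
 endfacet
 facet normal 0.896 0.431 -0.105
  outer loop
   vertex 3.7 3.8 3.5
   vertex 4.0 3.2 3.6
   vertex 3.9 2.8 1.1
  endloop
 endfacet
 facet normal 0.454 0.835 -0.310
  outer loop
   vertex 3.7 3.8 3.5
   vertex 3.9 2.8 1.1
   vertex 1.4 3.9 0.4
  endloop
 endfacet
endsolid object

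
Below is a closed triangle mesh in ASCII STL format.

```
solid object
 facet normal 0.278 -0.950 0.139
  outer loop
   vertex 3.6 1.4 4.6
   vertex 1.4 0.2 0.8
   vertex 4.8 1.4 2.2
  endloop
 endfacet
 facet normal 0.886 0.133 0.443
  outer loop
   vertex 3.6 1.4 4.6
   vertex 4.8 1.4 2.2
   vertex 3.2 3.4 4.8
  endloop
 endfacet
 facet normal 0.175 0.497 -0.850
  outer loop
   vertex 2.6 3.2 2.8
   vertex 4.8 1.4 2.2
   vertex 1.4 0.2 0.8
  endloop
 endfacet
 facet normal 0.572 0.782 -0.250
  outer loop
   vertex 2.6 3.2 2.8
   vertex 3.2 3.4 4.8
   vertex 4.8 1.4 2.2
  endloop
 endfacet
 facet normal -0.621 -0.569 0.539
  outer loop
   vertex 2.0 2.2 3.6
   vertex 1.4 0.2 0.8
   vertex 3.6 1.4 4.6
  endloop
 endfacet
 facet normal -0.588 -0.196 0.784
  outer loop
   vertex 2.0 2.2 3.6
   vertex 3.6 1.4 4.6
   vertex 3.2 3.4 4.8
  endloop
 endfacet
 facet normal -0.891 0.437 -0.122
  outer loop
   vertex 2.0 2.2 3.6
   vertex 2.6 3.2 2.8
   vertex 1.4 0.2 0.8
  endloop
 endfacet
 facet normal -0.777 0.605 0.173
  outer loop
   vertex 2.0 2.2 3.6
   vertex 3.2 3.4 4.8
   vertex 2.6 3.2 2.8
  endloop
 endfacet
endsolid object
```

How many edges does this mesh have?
12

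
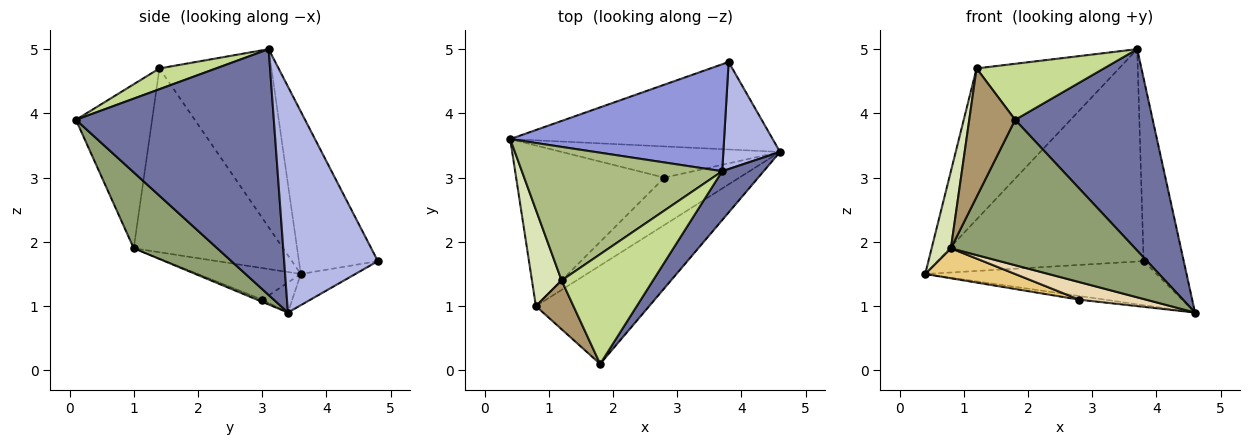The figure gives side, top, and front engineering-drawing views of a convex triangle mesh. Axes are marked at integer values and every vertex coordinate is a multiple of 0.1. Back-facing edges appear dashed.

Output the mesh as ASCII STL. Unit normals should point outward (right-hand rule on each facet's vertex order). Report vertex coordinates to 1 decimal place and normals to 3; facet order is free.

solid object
 facet normal 0.813 -0.565 0.137
  outer loop
   vertex 3.7 3.1 5.0
   vertex 1.8 0.1 3.9
   vertex 4.6 3.4 0.9
  endloop
 endfacet
 facet normal -0.106 0.447 -0.888
  outer loop
   vertex 3.8 4.8 1.7
   vertex 4.6 3.4 0.9
   vertex 0.4 3.6 1.5
  endloop
 endfacet
 facet normal -0.323 0.845 0.426
  outer loop
   vertex 3.8 4.8 1.7
   vertex 0.4 3.6 1.5
   vertex 3.7 3.1 5.0
  endloop
 endfacet
 facet normal 0.896 0.383 0.225
  outer loop
   vertex 3.8 4.8 1.7
   vertex 3.7 3.1 5.0
   vertex 4.6 3.4 0.9
  endloop
 endfacet
 facet normal 0.352 -0.775 -0.525
  outer loop
   vertex 0.8 1.0 1.9
   vertex 4.6 3.4 0.9
   vertex 1.8 0.1 3.9
  endloop
 endfacet
 facet normal -0.507 0.646 0.571
  outer loop
   vertex 1.2 1.4 4.7
   vertex 3.7 3.1 5.0
   vertex 0.4 3.6 1.5
  endloop
 endfacet
 facet normal 0.198 -0.446 0.873
  outer loop
   vertex 1.2 1.4 4.7
   vertex 1.8 0.1 3.9
   vertex 3.7 3.1 5.0
  endloop
 endfacet
 facet normal -0.979 -0.126 0.158
  outer loop
   vertex 1.2 1.4 4.7
   vertex 0.4 3.6 1.5
   vertex 0.8 1.0 1.9
  endloop
 endfacet
 facet normal -0.841 -0.506 0.192
  outer loop
   vertex 1.2 1.4 4.7
   vertex 0.8 1.0 1.9
   vertex 1.8 0.1 3.9
  endloop
 endfacet
 facet normal -0.135 0.116 -0.984
  outer loop
   vertex 2.8 3.0 1.1
   vertex 0.4 3.6 1.5
   vertex 4.6 3.4 0.9
  endloop
 endfacet
 facet normal -0.205 -0.180 -0.962
  outer loop
   vertex 2.8 3.0 1.1
   vertex 0.8 1.0 1.9
   vertex 0.4 3.6 1.5
  endloop
 endfacet
 facet normal -0.027 -0.348 -0.937
  outer loop
   vertex 2.8 3.0 1.1
   vertex 4.6 3.4 0.9
   vertex 0.8 1.0 1.9
  endloop
 endfacet
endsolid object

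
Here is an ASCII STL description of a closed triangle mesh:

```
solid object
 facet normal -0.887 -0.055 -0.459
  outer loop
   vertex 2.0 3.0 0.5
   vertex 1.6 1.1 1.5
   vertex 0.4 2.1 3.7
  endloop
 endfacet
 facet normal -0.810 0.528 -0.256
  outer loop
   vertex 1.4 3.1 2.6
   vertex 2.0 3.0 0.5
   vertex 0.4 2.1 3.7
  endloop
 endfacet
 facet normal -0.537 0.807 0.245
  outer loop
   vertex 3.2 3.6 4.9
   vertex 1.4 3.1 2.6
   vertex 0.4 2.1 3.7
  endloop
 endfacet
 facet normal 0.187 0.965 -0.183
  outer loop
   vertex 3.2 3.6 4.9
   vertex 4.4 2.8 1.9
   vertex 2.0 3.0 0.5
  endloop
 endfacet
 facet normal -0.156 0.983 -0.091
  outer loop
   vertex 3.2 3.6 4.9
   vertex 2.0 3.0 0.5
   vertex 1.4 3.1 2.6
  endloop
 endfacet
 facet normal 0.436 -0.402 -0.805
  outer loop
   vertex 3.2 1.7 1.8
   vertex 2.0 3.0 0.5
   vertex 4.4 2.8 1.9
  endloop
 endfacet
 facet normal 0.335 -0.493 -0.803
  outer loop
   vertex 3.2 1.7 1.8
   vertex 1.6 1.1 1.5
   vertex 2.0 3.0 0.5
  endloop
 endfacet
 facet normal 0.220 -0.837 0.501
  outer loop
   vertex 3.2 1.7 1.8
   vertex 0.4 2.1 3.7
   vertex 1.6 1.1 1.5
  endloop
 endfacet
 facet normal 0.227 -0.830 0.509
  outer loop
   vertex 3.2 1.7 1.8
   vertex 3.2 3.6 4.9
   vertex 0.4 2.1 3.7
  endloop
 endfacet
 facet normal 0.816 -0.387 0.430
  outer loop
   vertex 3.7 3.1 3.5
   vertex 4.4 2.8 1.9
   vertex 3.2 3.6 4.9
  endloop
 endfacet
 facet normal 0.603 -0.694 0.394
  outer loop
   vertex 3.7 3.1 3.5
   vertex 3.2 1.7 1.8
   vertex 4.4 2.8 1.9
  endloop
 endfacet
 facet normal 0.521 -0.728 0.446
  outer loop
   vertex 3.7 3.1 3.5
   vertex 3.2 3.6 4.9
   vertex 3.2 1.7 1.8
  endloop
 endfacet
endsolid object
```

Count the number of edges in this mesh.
18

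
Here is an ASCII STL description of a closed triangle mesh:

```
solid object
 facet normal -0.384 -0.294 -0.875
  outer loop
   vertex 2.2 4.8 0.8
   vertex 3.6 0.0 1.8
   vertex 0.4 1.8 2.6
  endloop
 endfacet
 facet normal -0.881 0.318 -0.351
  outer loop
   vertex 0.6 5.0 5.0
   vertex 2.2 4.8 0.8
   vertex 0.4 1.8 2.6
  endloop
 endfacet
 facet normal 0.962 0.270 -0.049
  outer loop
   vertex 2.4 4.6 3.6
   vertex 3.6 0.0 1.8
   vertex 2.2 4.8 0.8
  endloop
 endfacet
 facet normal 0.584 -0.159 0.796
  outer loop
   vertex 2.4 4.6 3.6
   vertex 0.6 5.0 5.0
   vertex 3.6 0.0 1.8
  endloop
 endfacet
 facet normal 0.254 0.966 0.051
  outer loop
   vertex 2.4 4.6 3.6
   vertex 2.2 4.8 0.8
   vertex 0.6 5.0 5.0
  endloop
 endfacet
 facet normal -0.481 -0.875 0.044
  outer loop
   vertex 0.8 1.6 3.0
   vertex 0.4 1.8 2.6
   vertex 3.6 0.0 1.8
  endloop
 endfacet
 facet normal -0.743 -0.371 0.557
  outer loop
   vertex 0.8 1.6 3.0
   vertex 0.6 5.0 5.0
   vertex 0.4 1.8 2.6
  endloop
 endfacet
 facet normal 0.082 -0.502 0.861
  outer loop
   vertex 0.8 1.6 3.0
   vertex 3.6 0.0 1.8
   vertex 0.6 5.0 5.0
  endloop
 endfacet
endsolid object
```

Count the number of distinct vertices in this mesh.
6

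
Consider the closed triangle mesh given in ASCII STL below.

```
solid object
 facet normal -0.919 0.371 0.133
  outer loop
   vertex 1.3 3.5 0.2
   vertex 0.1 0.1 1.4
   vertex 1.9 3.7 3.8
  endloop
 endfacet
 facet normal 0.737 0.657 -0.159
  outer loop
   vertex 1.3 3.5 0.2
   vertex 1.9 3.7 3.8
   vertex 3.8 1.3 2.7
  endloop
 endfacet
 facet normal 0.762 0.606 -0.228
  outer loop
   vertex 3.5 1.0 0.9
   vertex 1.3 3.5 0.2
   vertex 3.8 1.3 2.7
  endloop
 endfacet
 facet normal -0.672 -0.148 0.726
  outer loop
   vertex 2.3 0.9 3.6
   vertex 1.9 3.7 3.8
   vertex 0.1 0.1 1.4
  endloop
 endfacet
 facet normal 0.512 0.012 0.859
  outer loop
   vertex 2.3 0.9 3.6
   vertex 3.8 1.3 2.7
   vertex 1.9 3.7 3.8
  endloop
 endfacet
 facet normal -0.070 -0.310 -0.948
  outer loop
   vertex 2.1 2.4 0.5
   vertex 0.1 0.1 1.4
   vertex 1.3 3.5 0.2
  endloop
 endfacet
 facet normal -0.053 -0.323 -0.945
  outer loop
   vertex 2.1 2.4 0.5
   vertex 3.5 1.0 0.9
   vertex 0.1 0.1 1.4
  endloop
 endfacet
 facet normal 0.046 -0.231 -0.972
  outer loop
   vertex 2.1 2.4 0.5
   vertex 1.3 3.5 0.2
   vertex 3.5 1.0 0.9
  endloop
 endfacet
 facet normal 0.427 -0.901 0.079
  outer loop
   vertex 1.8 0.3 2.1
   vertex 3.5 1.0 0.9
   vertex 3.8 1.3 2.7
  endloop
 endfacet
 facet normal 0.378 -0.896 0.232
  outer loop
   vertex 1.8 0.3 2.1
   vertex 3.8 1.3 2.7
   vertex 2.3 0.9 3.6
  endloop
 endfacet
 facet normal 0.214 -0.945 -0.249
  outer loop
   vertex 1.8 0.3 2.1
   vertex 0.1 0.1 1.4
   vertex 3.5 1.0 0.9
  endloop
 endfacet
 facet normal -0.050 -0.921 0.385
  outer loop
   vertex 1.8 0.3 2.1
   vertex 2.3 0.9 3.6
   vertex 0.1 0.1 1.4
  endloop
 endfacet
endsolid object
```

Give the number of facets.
12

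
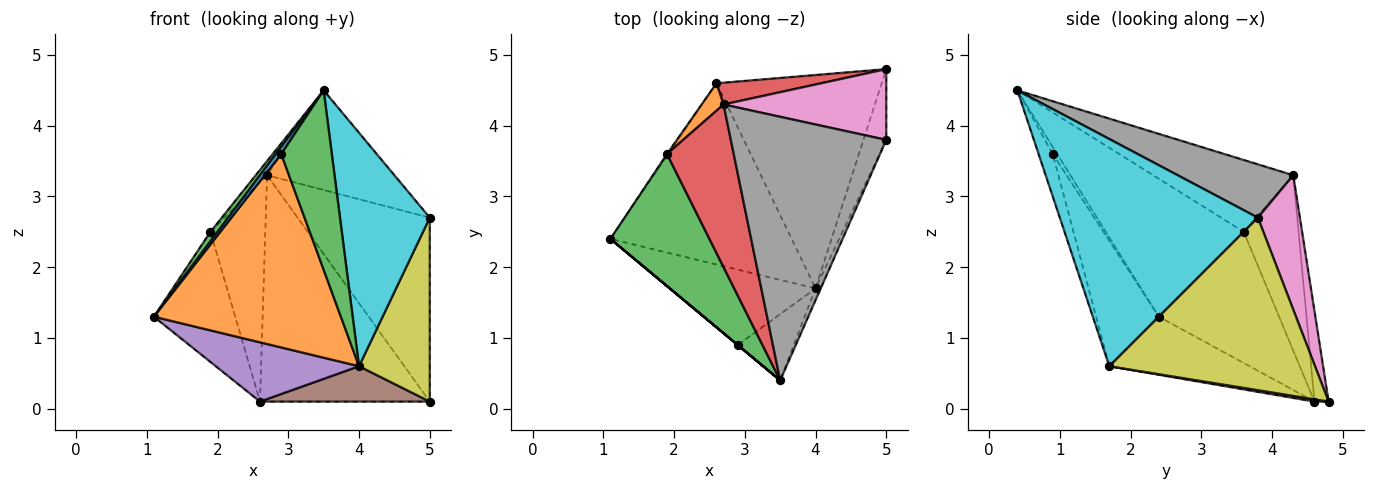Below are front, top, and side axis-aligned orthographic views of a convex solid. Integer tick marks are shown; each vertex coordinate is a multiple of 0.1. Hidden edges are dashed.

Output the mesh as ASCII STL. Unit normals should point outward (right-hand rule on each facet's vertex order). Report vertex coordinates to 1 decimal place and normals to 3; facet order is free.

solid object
 facet normal -0.640 -0.768 0.000
  outer loop
   vertex 2.9 0.9 3.6
   vertex 3.5 0.4 4.5
   vertex 1.1 2.4 1.3
  endloop
 endfacet
 facet normal -0.298 -0.889 -0.347
  outer loop
   vertex 4.0 1.7 0.6
   vertex 2.9 0.9 3.6
   vertex 1.1 2.4 1.3
  endloop
 endfacet
 facet normal -0.254 -0.907 -0.335
  outer loop
   vertex 4.0 1.7 0.6
   vertex 3.5 0.4 4.5
   vertex 2.9 0.9 3.6
  endloop
 endfacet
 facet normal -0.083 0.992 0.096
  outer loop
   vertex 2.6 4.6 0.1
   vertex 2.7 4.3 3.3
   vertex 5.0 4.8 0.1
  endloop
 endfacet
 facet normal -0.291 -0.297 -0.909
  outer loop
   vertex 2.6 4.6 0.1
   vertex 4.0 1.7 0.6
   vertex 1.1 2.4 1.3
  endloop
 endfacet
 facet normal 0.014 -0.163 -0.986
  outer loop
   vertex 2.6 4.6 0.1
   vertex 5.0 4.8 0.1
   vertex 4.0 1.7 0.6
  endloop
 endfacet
 facet normal 0.284 0.895 0.344
  outer loop
   vertex 5.0 3.8 2.7
   vertex 5.0 4.8 0.1
   vertex 2.7 4.3 3.3
  endloop
 endfacet
 facet normal 0.306 0.337 0.891
  outer loop
   vertex 5.0 3.8 2.7
   vertex 2.7 4.3 3.3
   vertex 3.5 0.4 4.5
  endloop
 endfacet
 facet normal 0.938 -0.323 -0.124
  outer loop
   vertex 5.0 3.8 2.7
   vertex 4.0 1.7 0.6
   vertex 5.0 4.8 0.1
  endloop
 endfacet
 facet normal 0.911 -0.413 -0.021
  outer loop
   vertex 5.0 3.8 2.7
   vertex 3.5 0.4 4.5
   vertex 4.0 1.7 0.6
  endloop
 endfacet
 facet normal -0.828 0.560 -0.008
  outer loop
   vertex 1.9 3.6 2.5
   vertex 2.6 4.6 0.1
   vertex 1.1 2.4 1.3
  endloop
 endfacet
 facet normal -0.704 0.704 0.088
  outer loop
   vertex 1.9 3.6 2.5
   vertex 2.7 4.3 3.3
   vertex 2.6 4.6 0.1
  endloop
 endfacet
 facet normal -0.812 -0.042 0.583
  outer loop
   vertex 1.9 3.6 2.5
   vertex 1.1 2.4 1.3
   vertex 3.5 0.4 4.5
  endloop
 endfacet
 facet normal -0.731 0.059 0.680
  outer loop
   vertex 1.9 3.6 2.5
   vertex 3.5 0.4 4.5
   vertex 2.7 4.3 3.3
  endloop
 endfacet
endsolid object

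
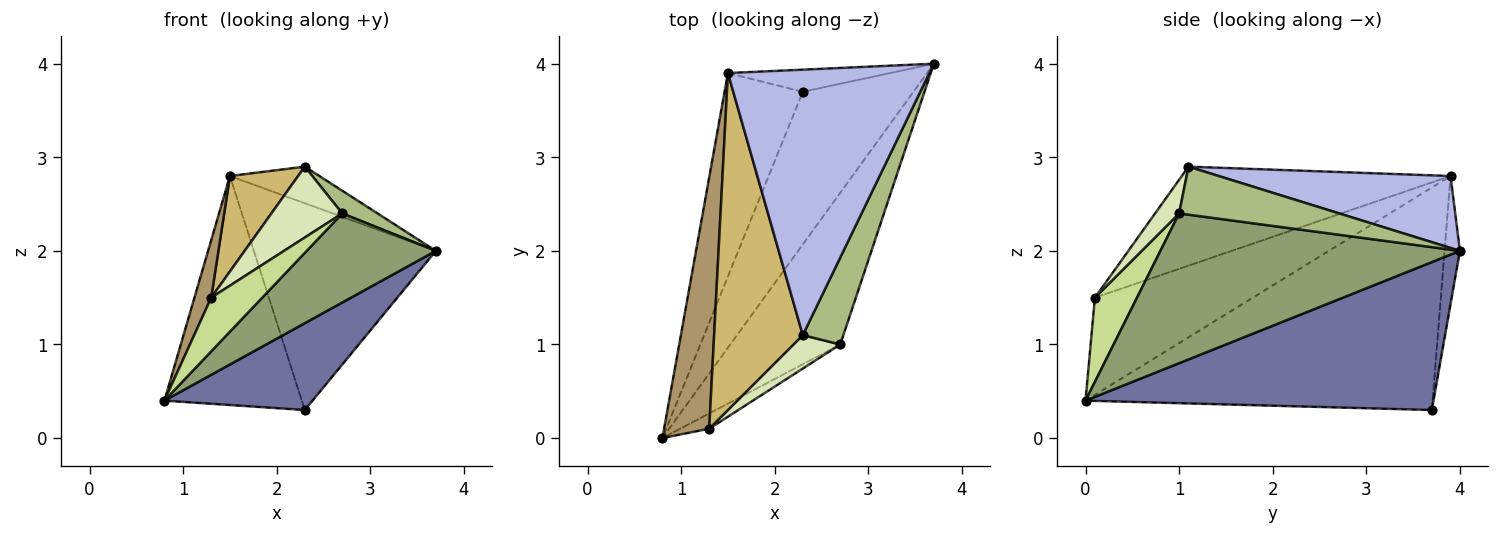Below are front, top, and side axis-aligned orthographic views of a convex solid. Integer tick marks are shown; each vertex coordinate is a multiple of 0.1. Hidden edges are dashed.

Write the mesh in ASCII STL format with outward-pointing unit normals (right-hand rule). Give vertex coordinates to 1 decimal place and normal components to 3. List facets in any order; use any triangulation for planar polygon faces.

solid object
 facet normal 0.758 -0.323 -0.567
  outer loop
   vertex 2.3 3.7 0.3
   vertex 3.7 4.0 2.0
   vertex 0.8 0.0 0.4
  endloop
 endfacet
 facet normal -0.884 0.350 -0.311
  outer loop
   vertex 1.5 3.9 2.8
   vertex 2.3 3.7 0.3
   vertex 0.8 0.0 0.4
  endloop
 endfacet
 facet normal -0.084 0.991 -0.106
  outer loop
   vertex 1.5 3.9 2.8
   vertex 3.7 4.0 2.0
   vertex 2.3 3.7 0.3
  endloop
 endfacet
 facet normal 0.334 0.129 0.934
  outer loop
   vertex 1.5 3.9 2.8
   vertex 2.3 1.1 2.9
   vertex 3.7 4.0 2.0
  endloop
 endfacet
 facet normal 0.761 -0.328 -0.559
  outer loop
   vertex 2.7 1.0 2.4
   vertex 0.8 0.0 0.4
   vertex 3.7 4.0 2.0
  endloop
 endfacet
 facet normal 0.753 -0.166 0.636
  outer loop
   vertex 2.7 1.0 2.4
   vertex 3.7 4.0 2.0
   vertex 2.3 1.1 2.9
  endloop
 endfacet
 facet normal 0.622 -0.753 -0.214
  outer loop
   vertex 1.3 0.1 1.5
   vertex 0.8 0.0 0.4
   vertex 2.7 1.0 2.4
  endloop
 endfacet
 facet normal 0.294 -0.865 0.408
  outer loop
   vertex 1.3 0.1 1.5
   vertex 2.7 1.0 2.4
   vertex 2.3 1.1 2.9
  endloop
 endfacet
 facet normal -0.903 -0.096 0.419
  outer loop
   vertex 1.3 0.1 1.5
   vertex 1.5 3.9 2.8
   vertex 0.8 0.0 0.4
  endloop
 endfacet
 facet normal -0.732 -0.186 0.656
  outer loop
   vertex 1.3 0.1 1.5
   vertex 2.3 1.1 2.9
   vertex 1.5 3.9 2.8
  endloop
 endfacet
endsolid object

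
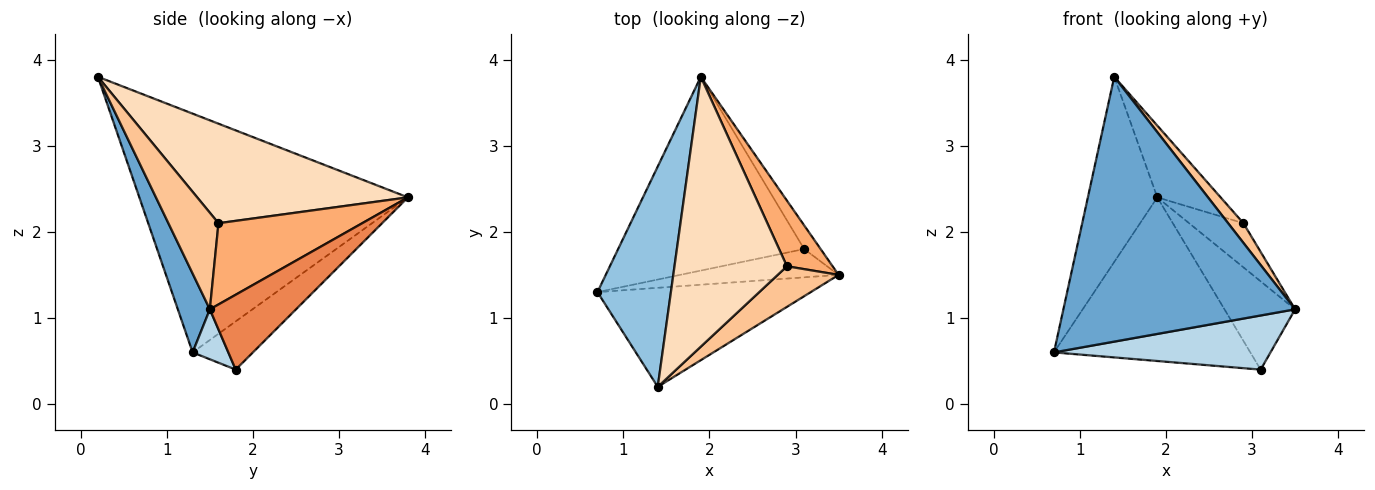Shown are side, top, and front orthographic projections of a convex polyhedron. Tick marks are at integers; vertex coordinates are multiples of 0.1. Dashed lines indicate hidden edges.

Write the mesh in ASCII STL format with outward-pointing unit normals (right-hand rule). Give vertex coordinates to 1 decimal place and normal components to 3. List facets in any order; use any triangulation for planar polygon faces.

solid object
 facet normal 0.128 -0.929 -0.347
  outer loop
   vertex 1.4 0.2 3.8
   vertex 0.7 1.3 0.6
   vertex 3.5 1.5 1.1
  endloop
 endfacet
 facet normal -0.928 0.240 0.285
  outer loop
   vertex 1.4 0.2 3.8
   vertex 1.9 3.8 2.4
   vertex 0.7 1.3 0.6
  endloop
 endfacet
 facet normal 0.144 -0.877 -0.458
  outer loop
   vertex 3.1 1.8 0.4
   vertex 3.5 1.5 1.1
   vertex 0.7 1.3 0.6
  endloop
 endfacet
 facet normal -0.194 0.633 -0.749
  outer loop
   vertex 3.1 1.8 0.4
   vertex 0.7 1.3 0.6
   vertex 1.9 3.8 2.4
  endloop
 endfacet
 facet normal 0.762 0.625 -0.168
  outer loop
   vertex 3.1 1.8 0.4
   vertex 1.9 3.8 2.4
   vertex 3.5 1.5 1.1
  endloop
 endfacet
 facet normal 0.828 0.313 0.465
  outer loop
   vertex 2.9 1.6 2.1
   vertex 3.5 1.5 1.1
   vertex 1.9 3.8 2.4
  endloop
 endfacet
 facet normal 0.819 -0.250 0.516
  outer loop
   vertex 2.9 1.6 2.1
   vertex 1.4 0.2 3.8
   vertex 3.5 1.5 1.1
  endloop
 endfacet
 facet normal 0.650 0.195 0.734
  outer loop
   vertex 2.9 1.6 2.1
   vertex 1.9 3.8 2.4
   vertex 1.4 0.2 3.8
  endloop
 endfacet
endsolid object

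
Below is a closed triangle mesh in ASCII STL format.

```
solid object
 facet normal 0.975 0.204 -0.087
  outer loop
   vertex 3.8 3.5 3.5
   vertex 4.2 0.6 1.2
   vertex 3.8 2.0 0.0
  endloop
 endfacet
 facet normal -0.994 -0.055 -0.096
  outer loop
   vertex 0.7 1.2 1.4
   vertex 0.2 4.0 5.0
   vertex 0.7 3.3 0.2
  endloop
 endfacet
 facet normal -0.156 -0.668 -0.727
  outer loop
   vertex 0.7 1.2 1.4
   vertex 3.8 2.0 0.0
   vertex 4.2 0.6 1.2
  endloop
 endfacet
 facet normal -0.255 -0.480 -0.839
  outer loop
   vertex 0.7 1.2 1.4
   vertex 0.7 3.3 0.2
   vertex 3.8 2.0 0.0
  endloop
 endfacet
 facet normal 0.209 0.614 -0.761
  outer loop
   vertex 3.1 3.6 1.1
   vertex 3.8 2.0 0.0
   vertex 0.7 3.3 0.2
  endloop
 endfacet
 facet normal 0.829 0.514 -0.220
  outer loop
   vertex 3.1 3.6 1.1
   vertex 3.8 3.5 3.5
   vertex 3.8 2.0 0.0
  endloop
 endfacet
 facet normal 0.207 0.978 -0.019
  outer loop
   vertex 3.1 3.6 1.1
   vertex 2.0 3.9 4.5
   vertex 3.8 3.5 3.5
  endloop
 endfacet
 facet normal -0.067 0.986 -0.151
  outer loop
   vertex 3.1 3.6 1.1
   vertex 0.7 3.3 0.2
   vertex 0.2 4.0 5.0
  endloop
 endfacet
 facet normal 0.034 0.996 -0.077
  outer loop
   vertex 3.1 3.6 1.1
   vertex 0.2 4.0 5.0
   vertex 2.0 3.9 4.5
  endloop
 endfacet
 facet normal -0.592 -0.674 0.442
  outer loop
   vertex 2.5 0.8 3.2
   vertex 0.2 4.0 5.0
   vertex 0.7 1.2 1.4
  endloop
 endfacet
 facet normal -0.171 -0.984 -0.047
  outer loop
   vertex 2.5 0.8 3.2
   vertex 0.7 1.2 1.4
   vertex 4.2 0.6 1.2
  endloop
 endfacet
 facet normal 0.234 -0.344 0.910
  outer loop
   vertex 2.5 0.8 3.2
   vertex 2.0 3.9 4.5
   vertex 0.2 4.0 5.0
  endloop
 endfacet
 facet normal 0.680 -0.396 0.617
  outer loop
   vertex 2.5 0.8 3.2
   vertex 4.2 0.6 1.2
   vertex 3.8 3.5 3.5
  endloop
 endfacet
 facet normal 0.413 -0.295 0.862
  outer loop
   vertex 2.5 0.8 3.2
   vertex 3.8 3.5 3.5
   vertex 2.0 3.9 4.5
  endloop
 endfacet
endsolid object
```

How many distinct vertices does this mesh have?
9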